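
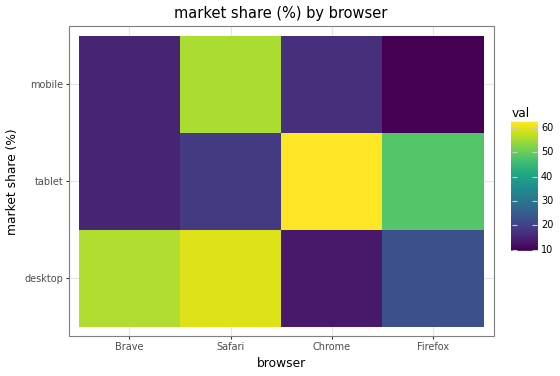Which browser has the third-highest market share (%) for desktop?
Top 4 for desktop: Safari ≈ 60, Brave ≈ 55, Firefox ≈ 25, Chrome ≈ 15.

Firefox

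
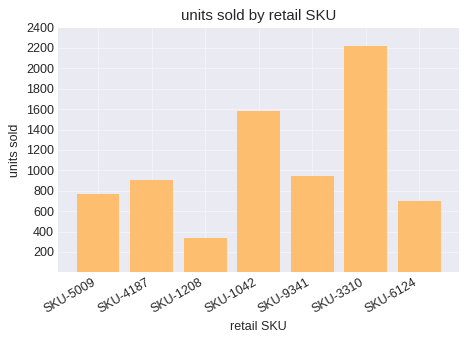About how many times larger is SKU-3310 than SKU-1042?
SKU-3310 ≈ 2200, SKU-1042 ≈ 1600; 2200/1600 ≈ 1.38.

≈ 1.38×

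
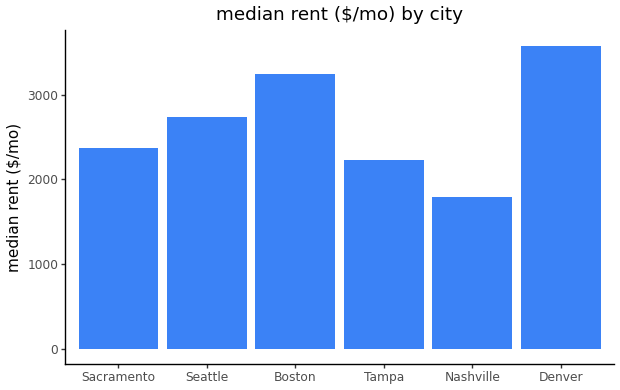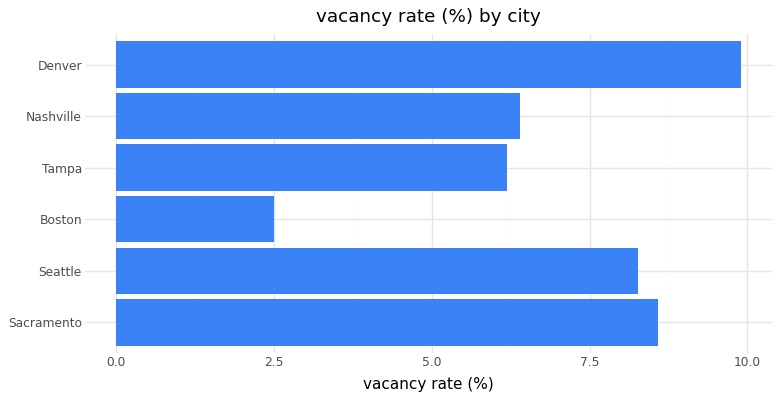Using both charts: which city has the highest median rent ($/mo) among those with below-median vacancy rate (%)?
Chart 2 median vacancy rate (%) ≈ 7; below-median cities: Boston, Tampa, Nashville. Among those, Boston has the highest median rent ($/mo) (≈ 3000).

Boston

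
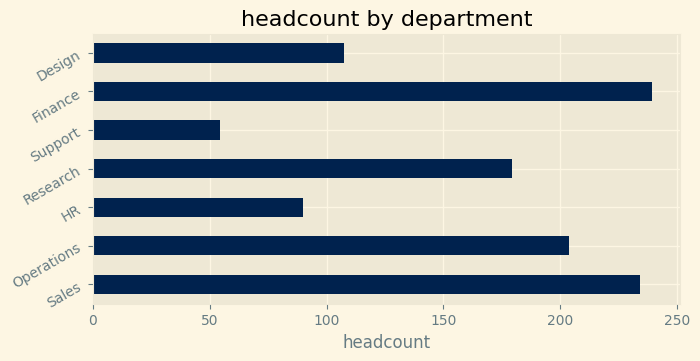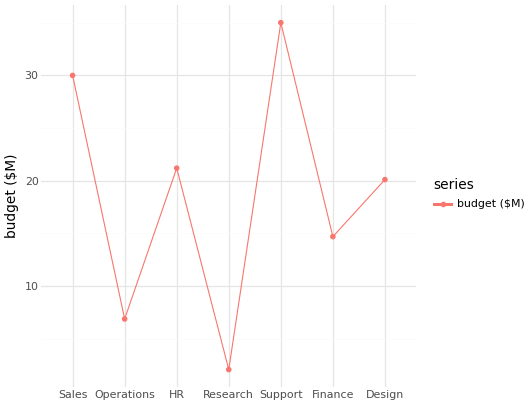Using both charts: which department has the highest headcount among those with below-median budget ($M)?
Finance

Chart 2 median budget ($M) ≈ 20; below-median departments: Operations, Research, Finance. Among those, Finance has the highest headcount (≈ 250).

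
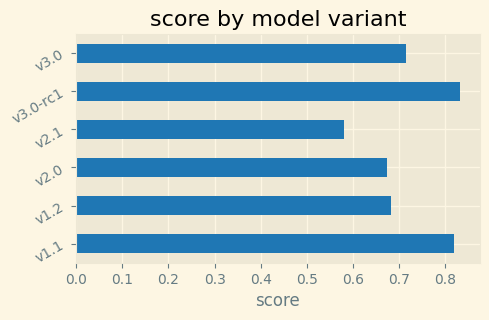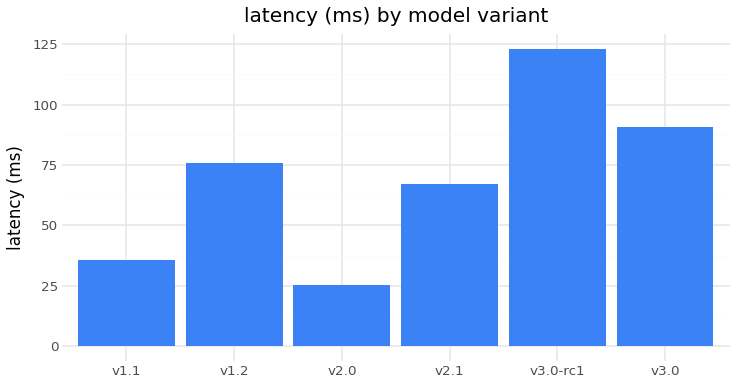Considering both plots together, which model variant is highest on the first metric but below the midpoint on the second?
Chart 2 median latency (ms) ≈ 80; below-median model variants: v1.1, v2.0, v2.1. Among those, v1.1 has the highest score (≈ 0.8).

v1.1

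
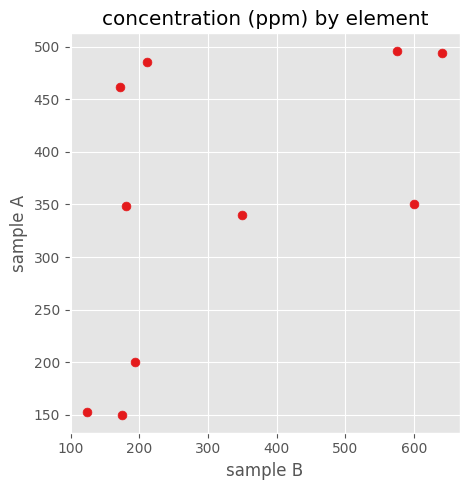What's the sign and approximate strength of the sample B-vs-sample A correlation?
positive, moderate

Points are positively correlated; moderate (|r| ≈ 0.5).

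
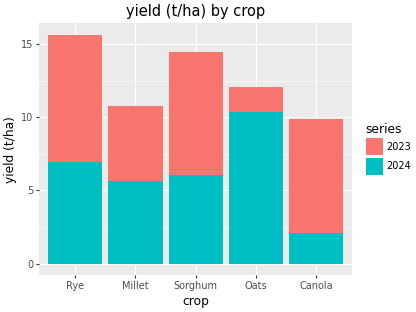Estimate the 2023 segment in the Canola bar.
2023 top ≈ 10, bottom ≈ 2; segment ≈ 8.

≈ 8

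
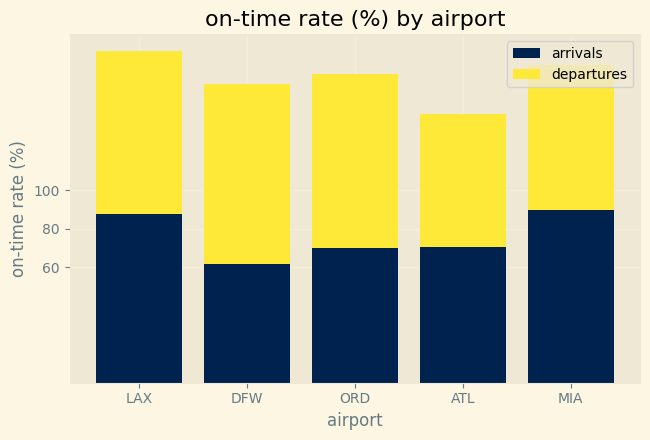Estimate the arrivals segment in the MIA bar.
≈ 80

arrivals top ≈ 80, bottom ≈ 0; segment ≈ 80.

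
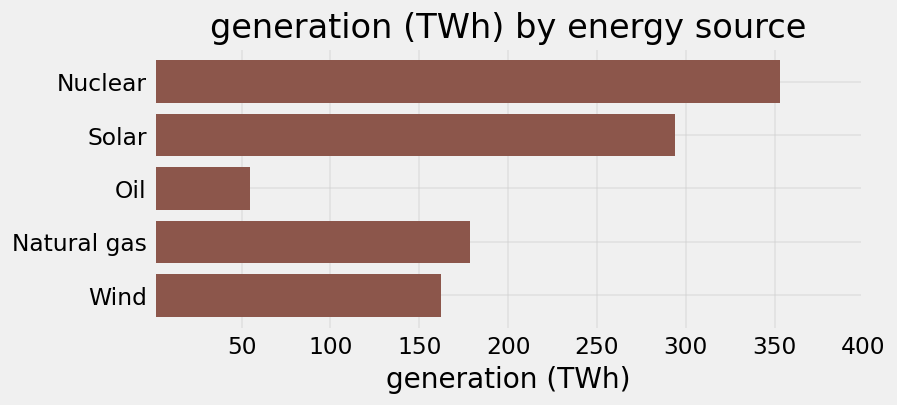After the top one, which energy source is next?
Top 3: Nuclear ≈ 350, Solar ≈ 300, Natural gas ≈ 200.

Solar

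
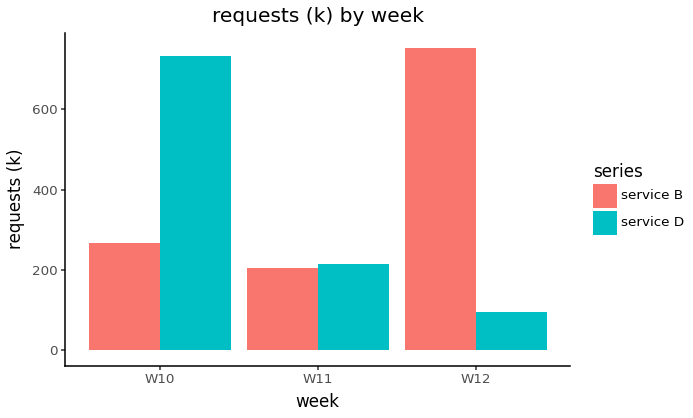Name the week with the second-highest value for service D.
Top 3 for service D: W10 ≈ 700, W11 ≈ 200, W12 ≈ 100.

W11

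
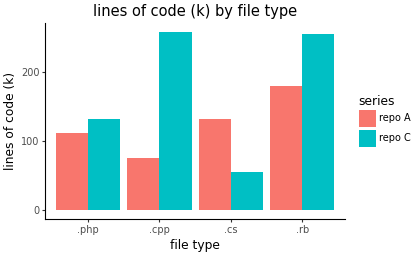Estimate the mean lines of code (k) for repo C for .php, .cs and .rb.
(125 + 50 + 250) / 3 ≈ 142.

≈ 142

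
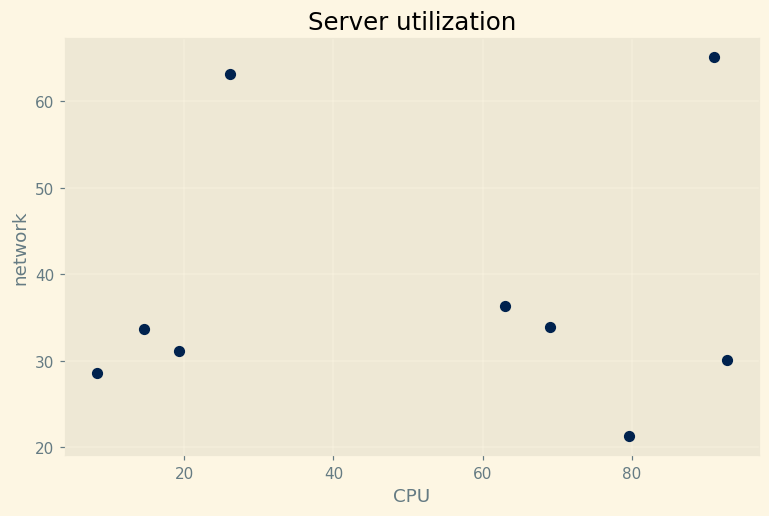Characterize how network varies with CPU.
no clear correlation

Points are roughly uncorrelated; weak (|r| ≈ 0.1).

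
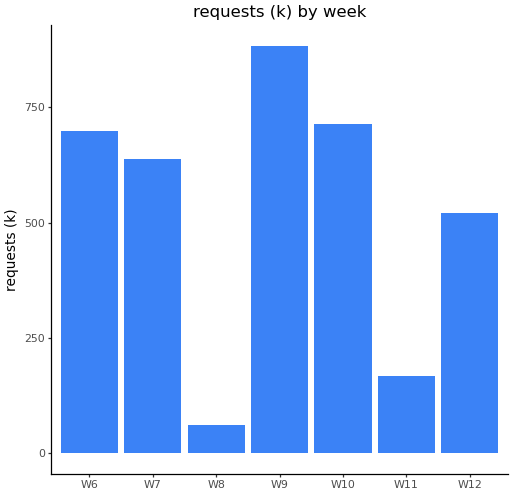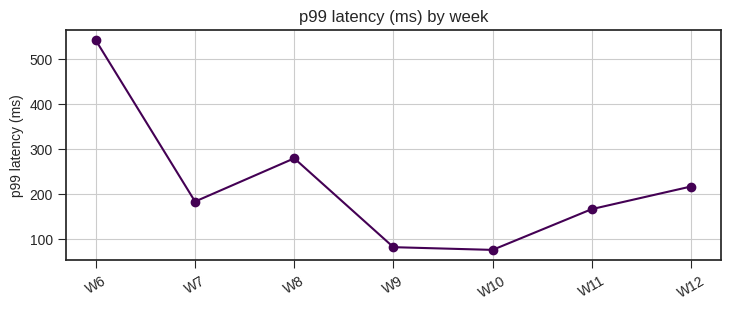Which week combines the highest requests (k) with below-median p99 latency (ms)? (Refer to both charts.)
W9

Chart 2 median p99 latency (ms) ≈ 200; below-median weeks: W9, W10, W11. Among those, W9 has the highest requests (k) (≈ 900).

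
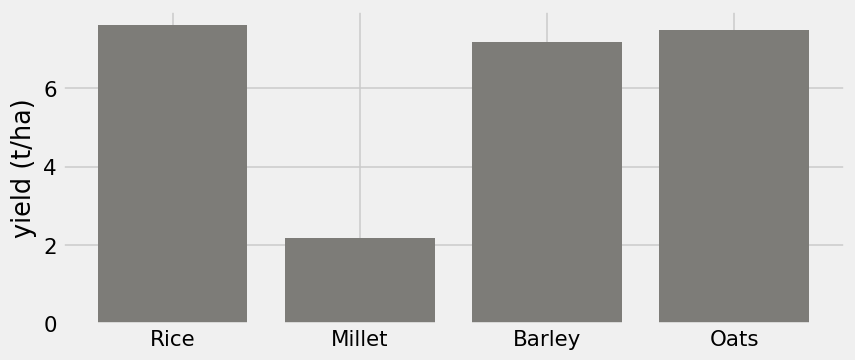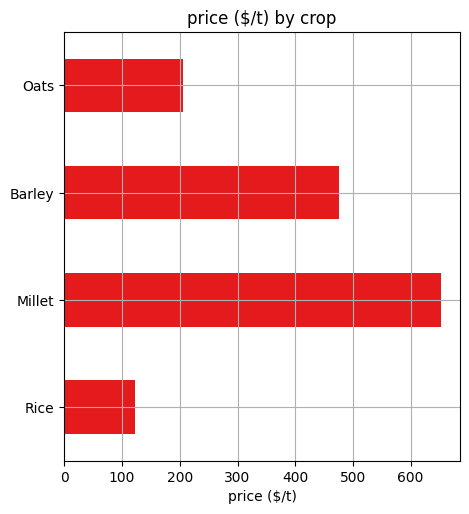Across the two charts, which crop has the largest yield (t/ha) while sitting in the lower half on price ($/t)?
Chart 2 median price ($/t) ≈ 300; below-median crops: Rice, Oats. Among those, Rice has the highest yield (t/ha) (≈ 8).

Rice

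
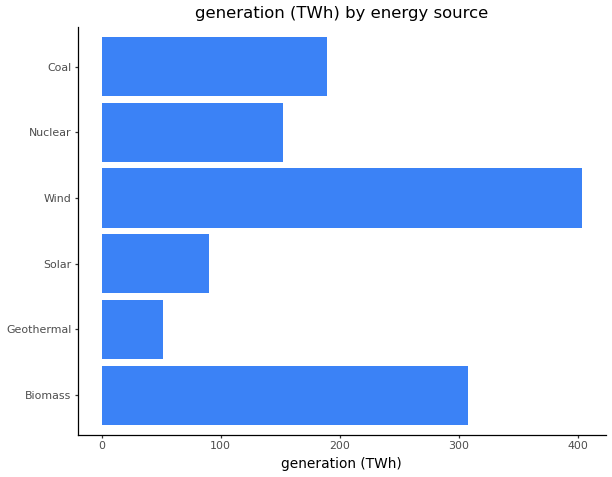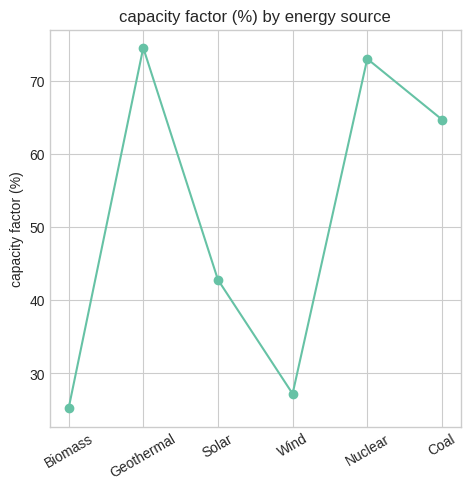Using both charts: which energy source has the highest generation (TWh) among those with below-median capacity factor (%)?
Chart 2 median capacity factor (%) ≈ 50; below-median energy sources: Biomass, Solar, Wind. Among those, Wind has the highest generation (TWh) (≈ 400).

Wind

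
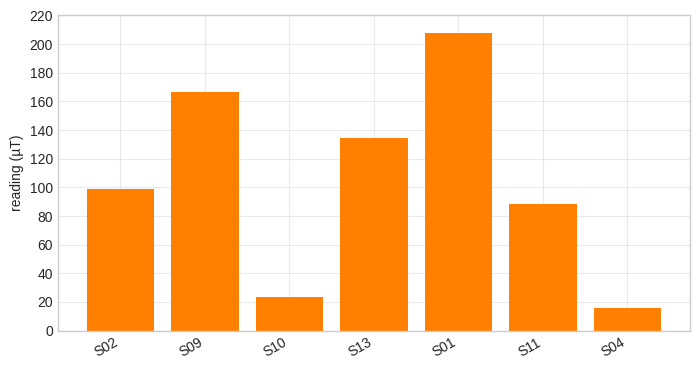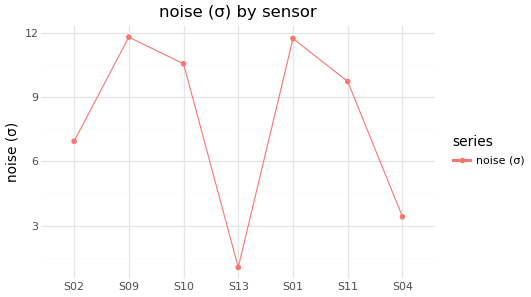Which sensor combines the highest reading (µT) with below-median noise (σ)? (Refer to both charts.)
S13

Chart 2 median noise (σ) ≈ 10; below-median sensors: S02, S13, S04. Among those, S13 has the highest reading (µT) (≈ 140).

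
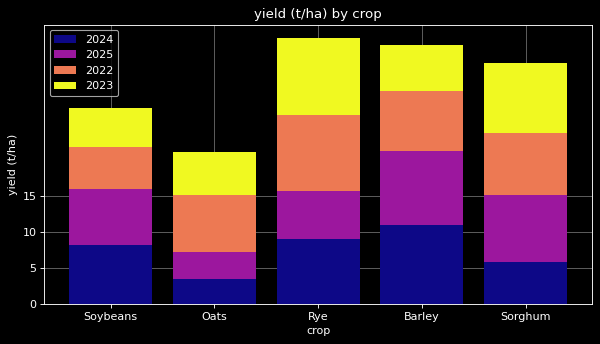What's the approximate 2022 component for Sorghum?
≈ 10

2022 top ≈ 25, bottom ≈ 15; segment ≈ 10.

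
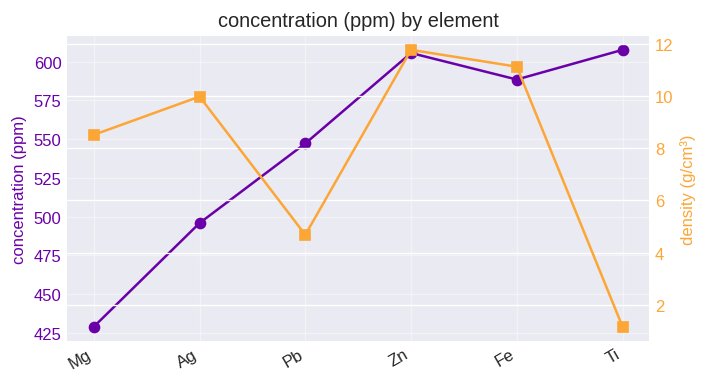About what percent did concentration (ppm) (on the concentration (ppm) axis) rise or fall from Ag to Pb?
≈ +8%

Ag ≈ 500, Pb ≈ 540; (540 − 500) / 500 ≈ +8%.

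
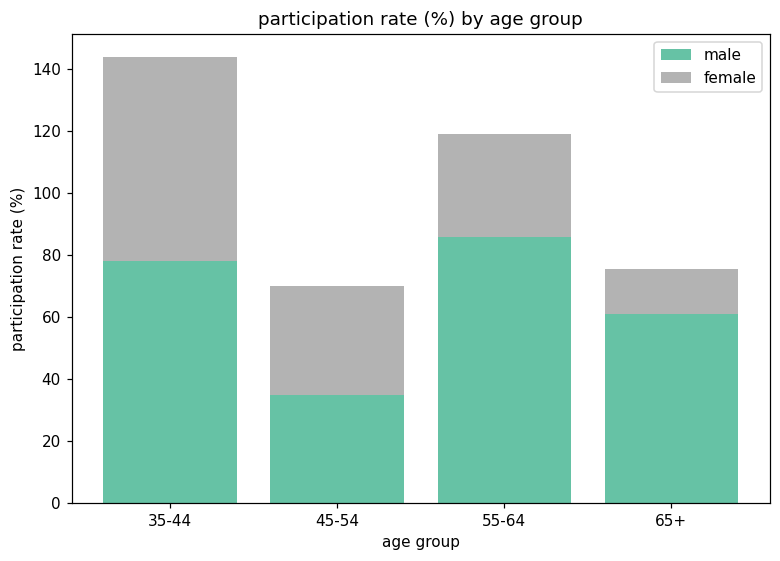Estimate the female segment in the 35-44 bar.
≈ 60

female top ≈ 140, bottom ≈ 80; segment ≈ 60.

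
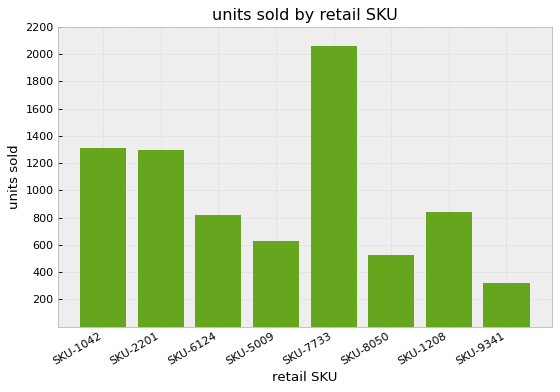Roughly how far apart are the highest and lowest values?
Max SKU-7733 ≈ 2000, min SKU-9341 ≈ 400; range ≈ 1600.

≈ 1600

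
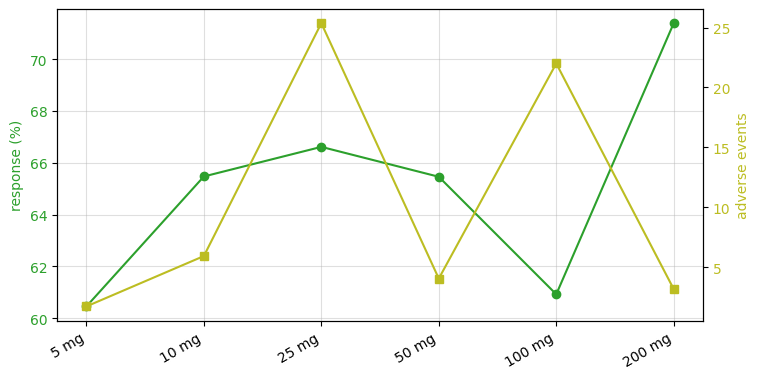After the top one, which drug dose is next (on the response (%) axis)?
25 mg

Top 3 (on the response (%) axis): 200 mg ≈ 71, 25 mg ≈ 67, 10 mg ≈ 65.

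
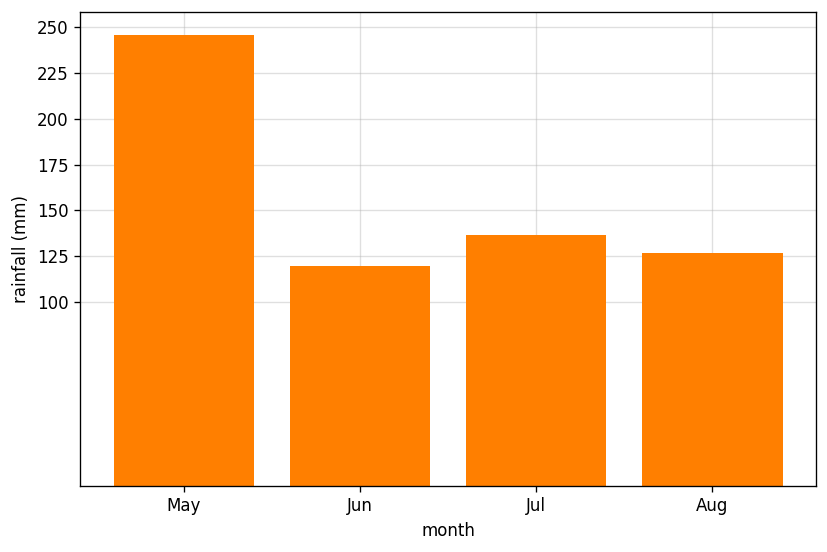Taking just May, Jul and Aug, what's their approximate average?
(250 + 125 + 125) / 3 ≈ 167.

≈ 167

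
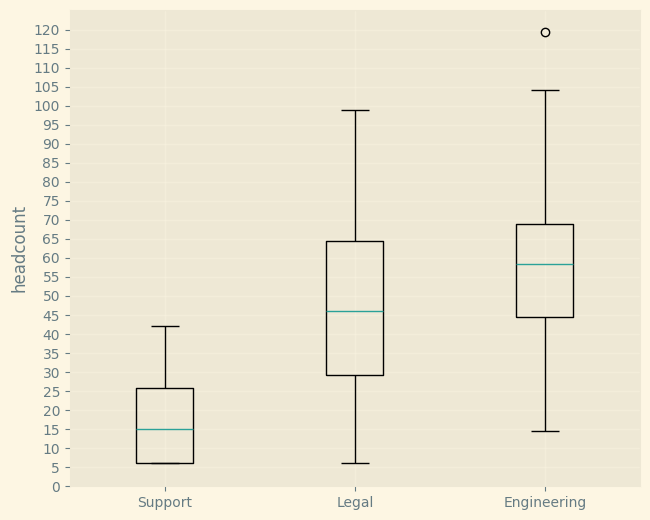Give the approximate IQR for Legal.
Q3 ≈ 65, Q1 ≈ 30; IQR ≈ 35.

≈ 35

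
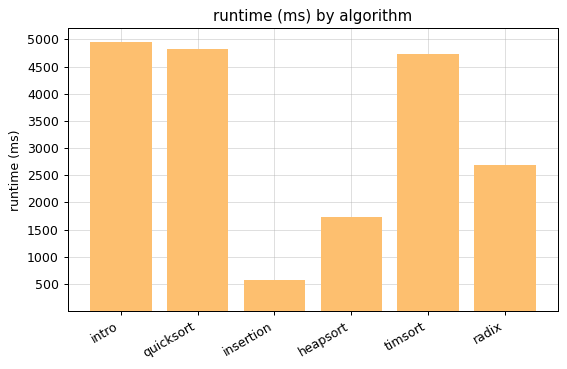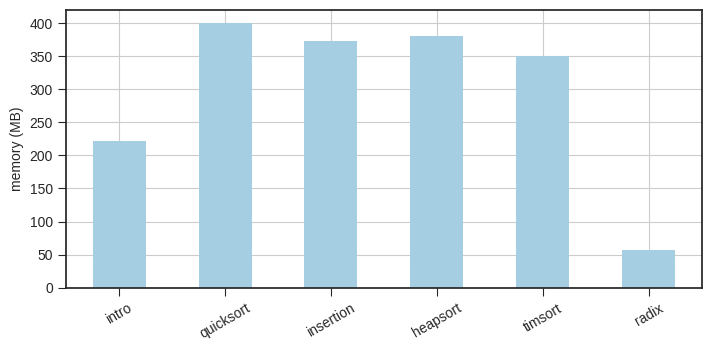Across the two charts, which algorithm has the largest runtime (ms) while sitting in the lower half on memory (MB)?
intro

Chart 2 median memory (MB) ≈ 350; below-median algorithms: intro, timsort, radix. Among those, intro has the highest runtime (ms) (≈ 5000).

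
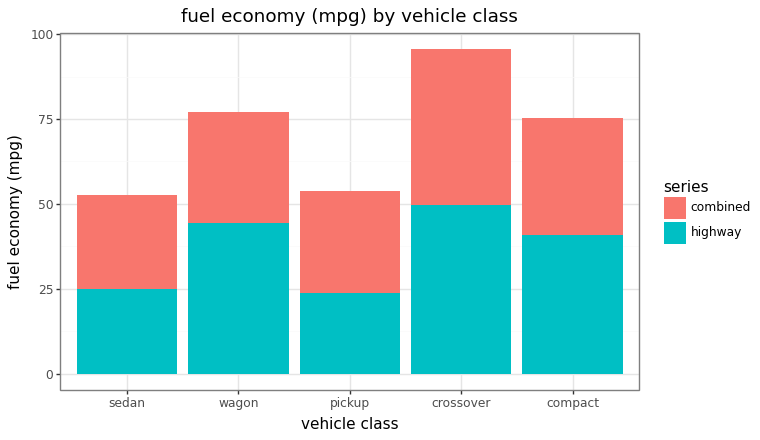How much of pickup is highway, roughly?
≈ 20

highway top ≈ 20, bottom ≈ 0; segment ≈ 20.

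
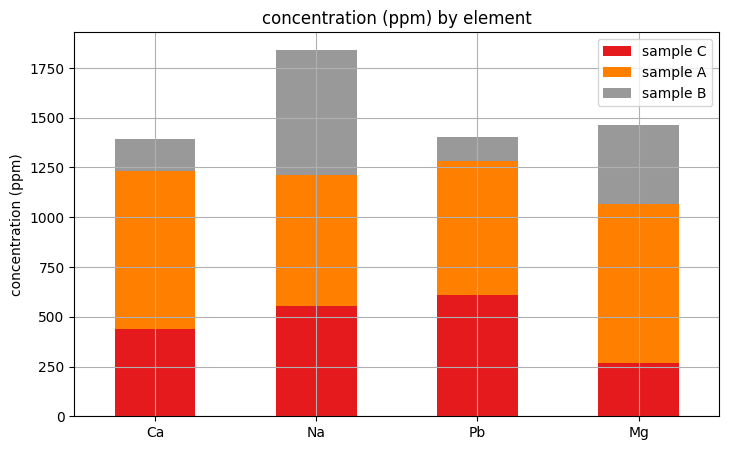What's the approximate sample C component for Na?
sample C top ≈ 600, bottom ≈ 0; segment ≈ 600.

≈ 600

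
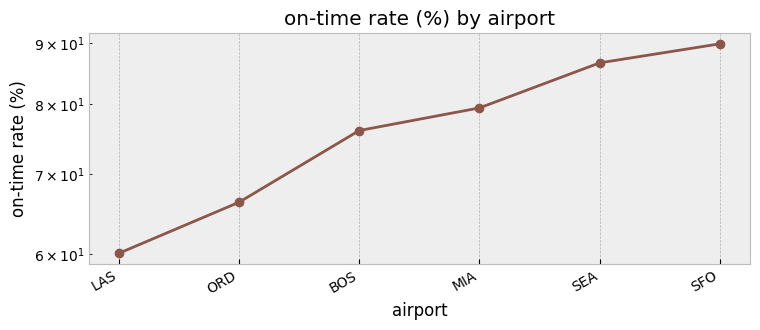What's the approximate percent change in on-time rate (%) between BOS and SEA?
BOS ≈ 75, SEA ≈ 85; (85 − 75) / 75 ≈ +13.3%.

≈ +13.3%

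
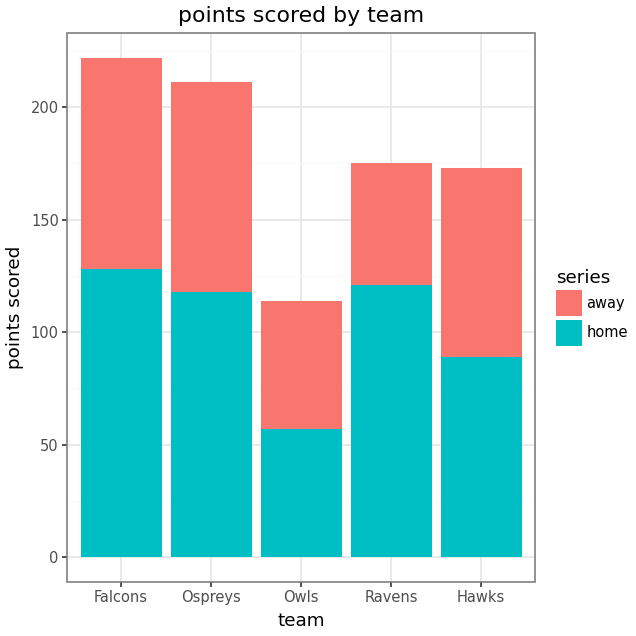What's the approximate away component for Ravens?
≈ 60

away top ≈ 180, bottom ≈ 120; segment ≈ 60.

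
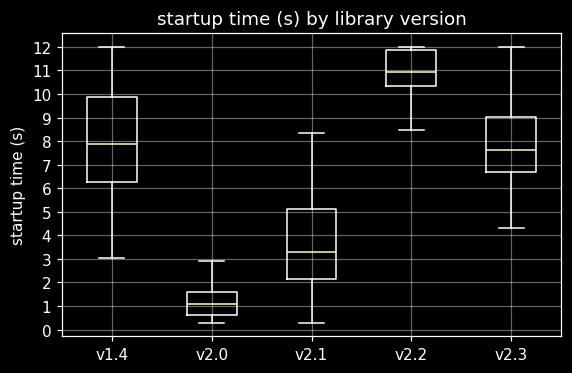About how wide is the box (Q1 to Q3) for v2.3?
≈ 2

Q3 ≈ 9, Q1 ≈ 7; IQR ≈ 2.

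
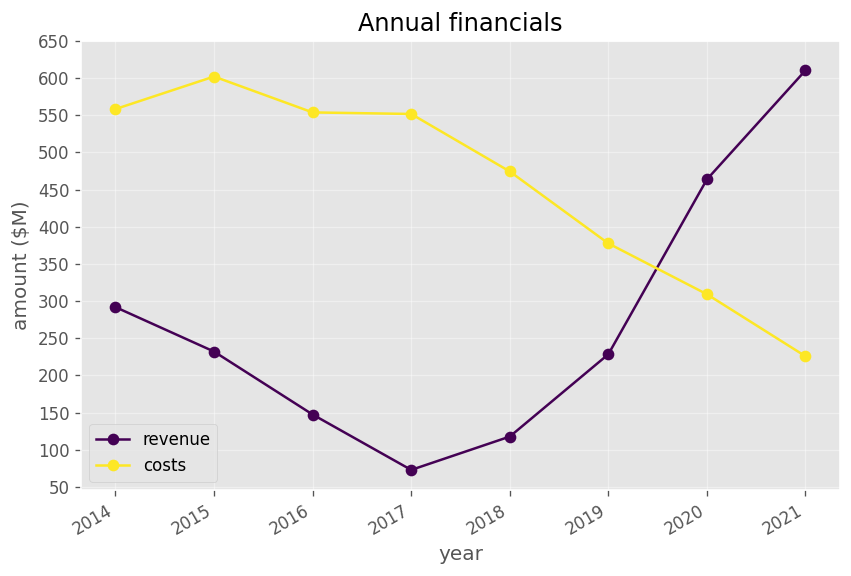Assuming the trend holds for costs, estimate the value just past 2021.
Last three: 400, 300, 250 → slope ≈ -75/step → next ≈ 175.

≈ 175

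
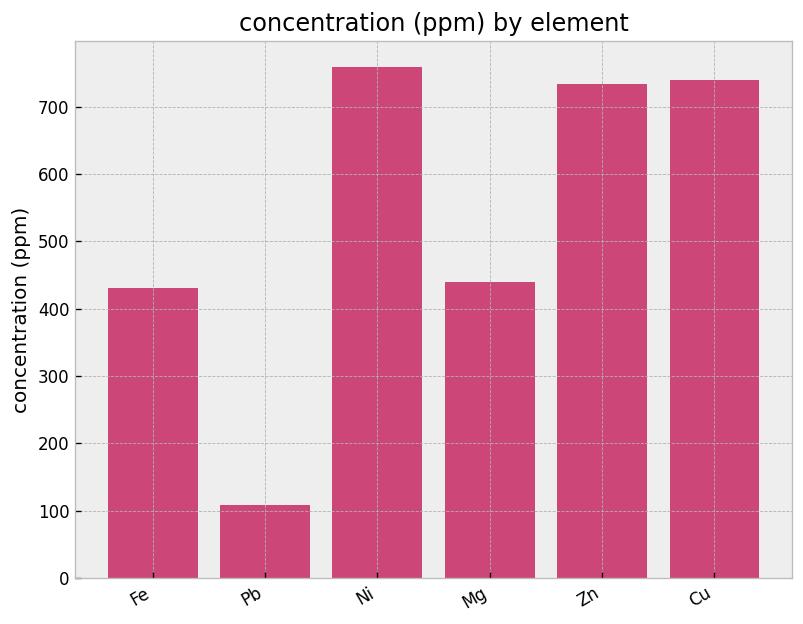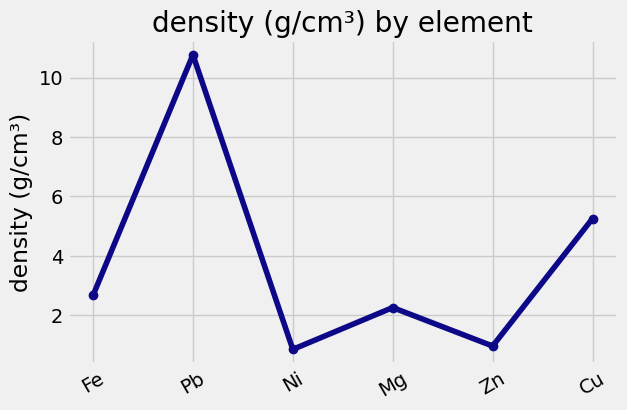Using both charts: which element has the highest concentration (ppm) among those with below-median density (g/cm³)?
Chart 2 median density (g/cm³) ≈ 2; below-median elements: Ni, Mg, Zn. Among those, Ni has the highest concentration (ppm) (≈ 800).

Ni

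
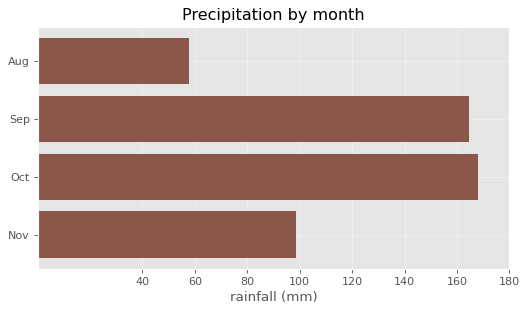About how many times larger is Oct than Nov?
≈ 1.6×

Oct ≈ 160, Nov ≈ 100; 160/100 ≈ 1.6.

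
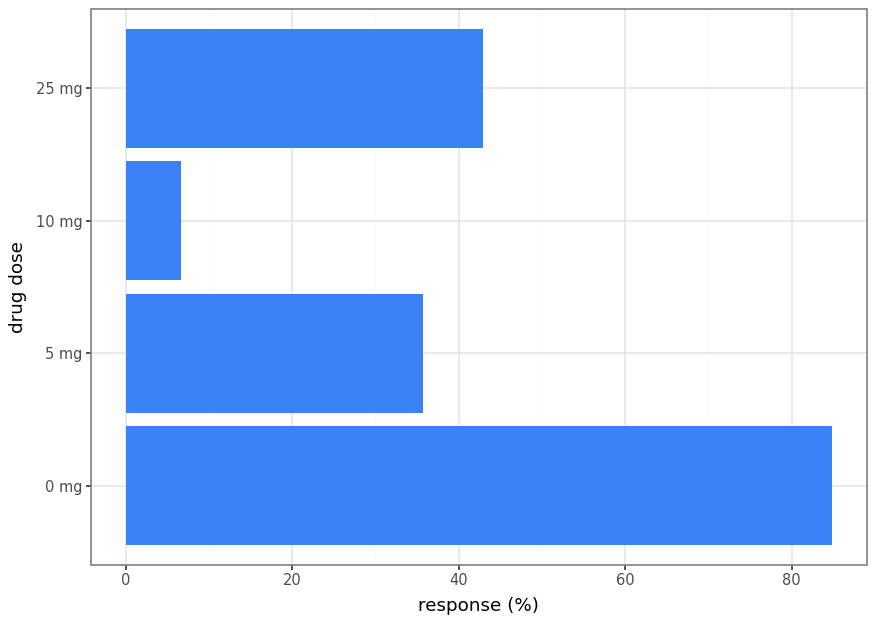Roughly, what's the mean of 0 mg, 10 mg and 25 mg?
(80 + 10 + 40) / 3 ≈ 43.

≈ 43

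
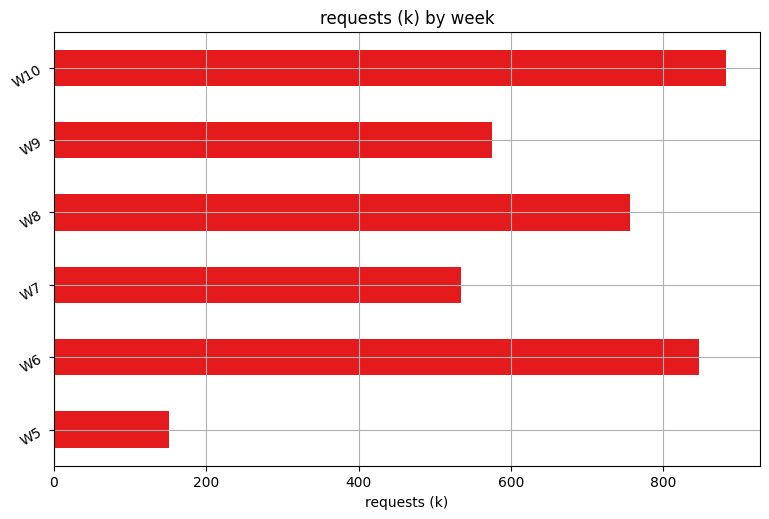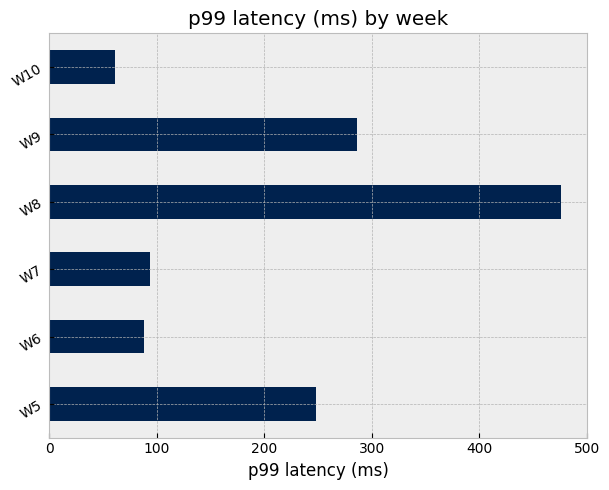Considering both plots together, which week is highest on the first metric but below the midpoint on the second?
Chart 2 median p99 latency (ms) ≈ 150; below-median weeks: W6, W7, W10. Among those, W10 has the highest requests (k) (≈ 900).

W10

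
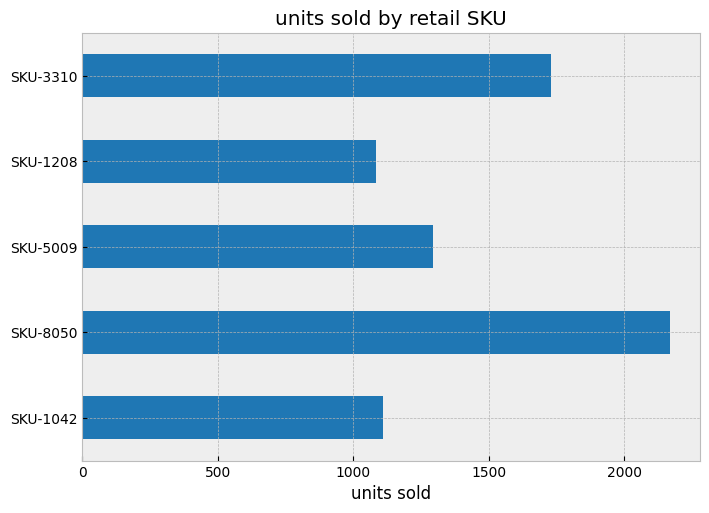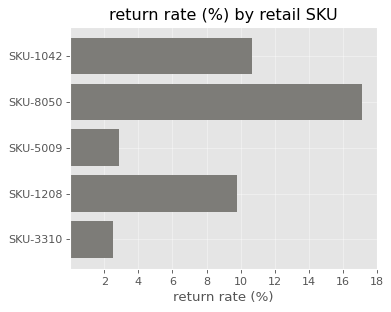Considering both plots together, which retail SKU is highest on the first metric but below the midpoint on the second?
SKU-3310

Chart 2 median return rate (%) ≈ 10; below-median retail SKUs: SKU-5009, SKU-3310. Among those, SKU-3310 has the highest units sold (≈ 1800).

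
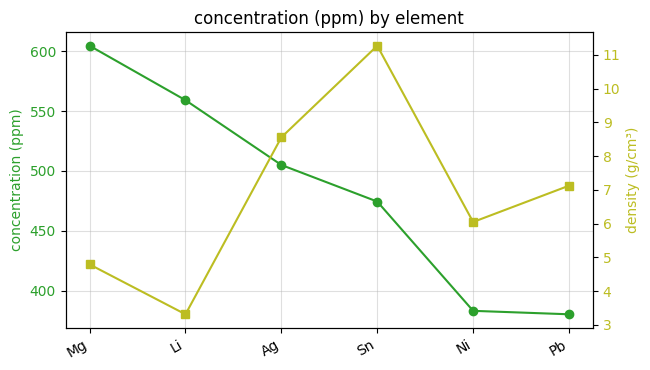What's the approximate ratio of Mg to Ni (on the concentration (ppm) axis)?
Mg ≈ 600, Ni ≈ 380; 600/380 ≈ 1.58.

≈ 1.58×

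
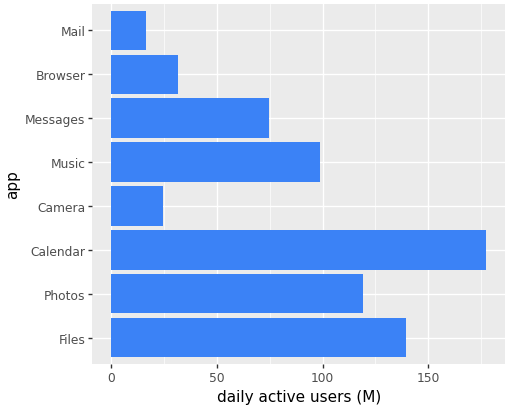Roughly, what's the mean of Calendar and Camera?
(180 + 20) / 2 ≈ 100.

≈ 100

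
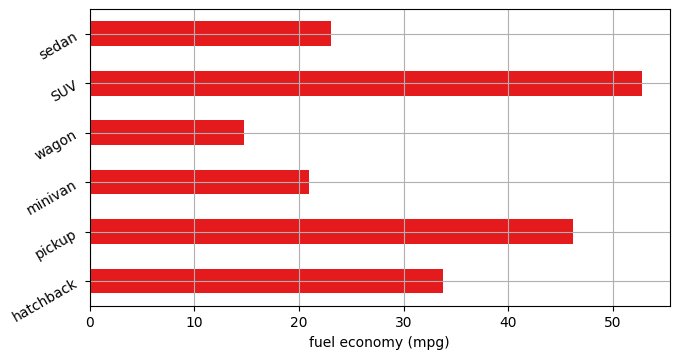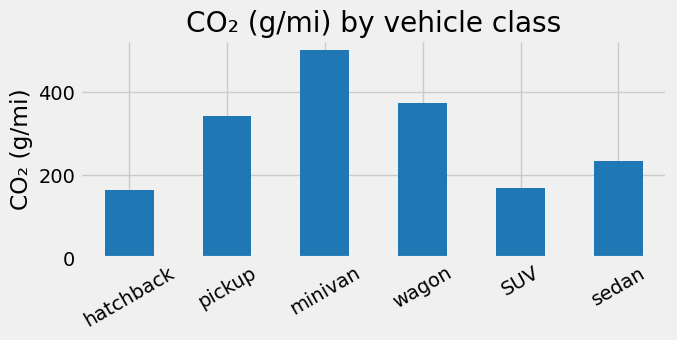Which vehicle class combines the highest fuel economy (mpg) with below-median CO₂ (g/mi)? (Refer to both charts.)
Chart 2 median CO₂ (g/mi) ≈ 300; below-median vehicle classes: hatchback, SUV, sedan. Among those, SUV has the highest fuel economy (mpg) (≈ 55).

SUV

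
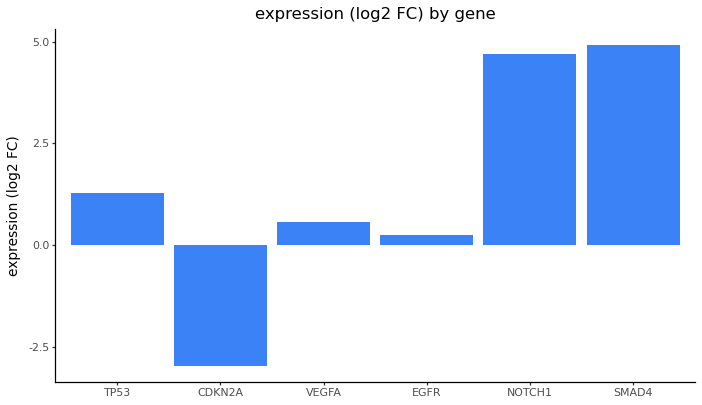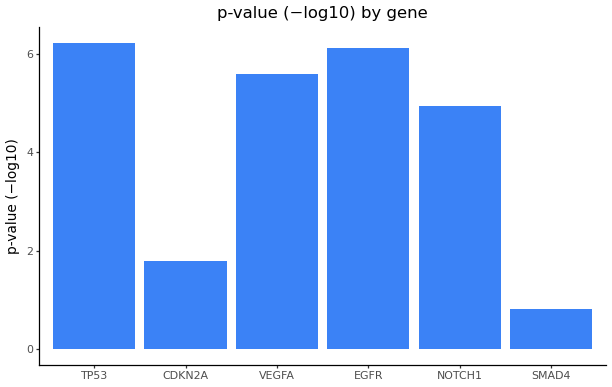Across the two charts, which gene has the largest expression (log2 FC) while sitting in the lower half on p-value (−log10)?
Chart 2 median p-value (−log10) ≈ 5; below-median genes: CDKN2A, NOTCH1, SMAD4. Among those, SMAD4 has the highest expression (log2 FC) (≈ 5).

SMAD4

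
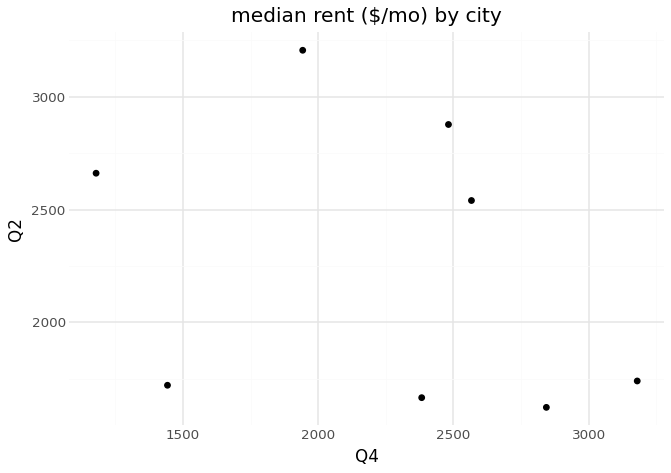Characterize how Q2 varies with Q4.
negative, weak

Points are negatively correlated; weak (|r| ≈ 0.3).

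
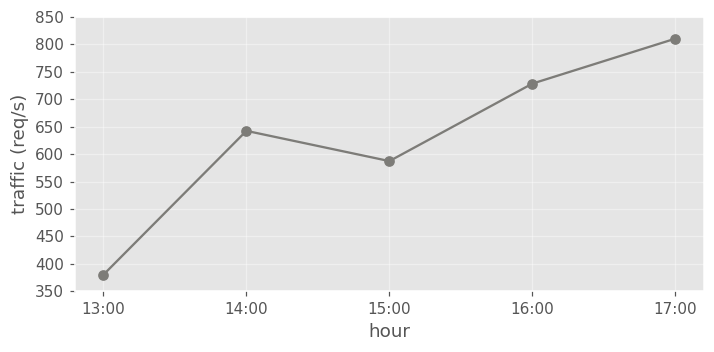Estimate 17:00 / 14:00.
≈ 1.23×

17:00 ≈ 800, 14:00 ≈ 650; 800/650 ≈ 1.23.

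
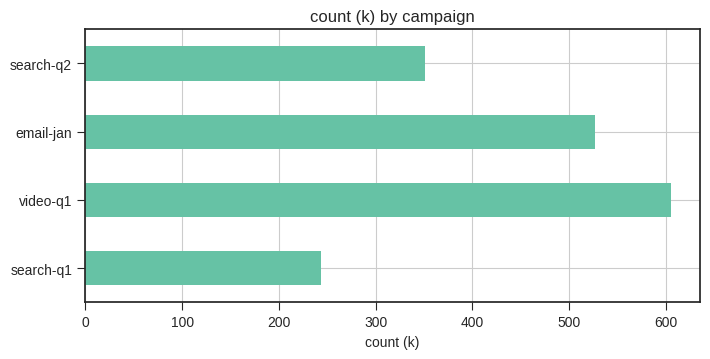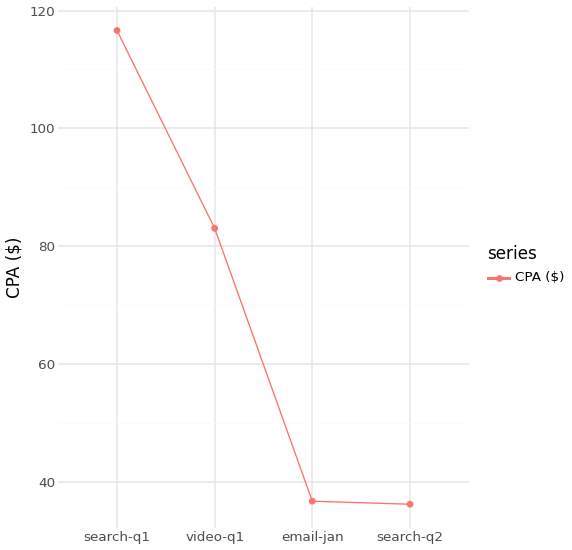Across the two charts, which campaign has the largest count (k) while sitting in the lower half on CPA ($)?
Chart 2 median CPA ($) ≈ 60; below-median campaigns: email-jan, search-q2. Among those, email-jan has the highest count (k) (≈ 500).

email-jan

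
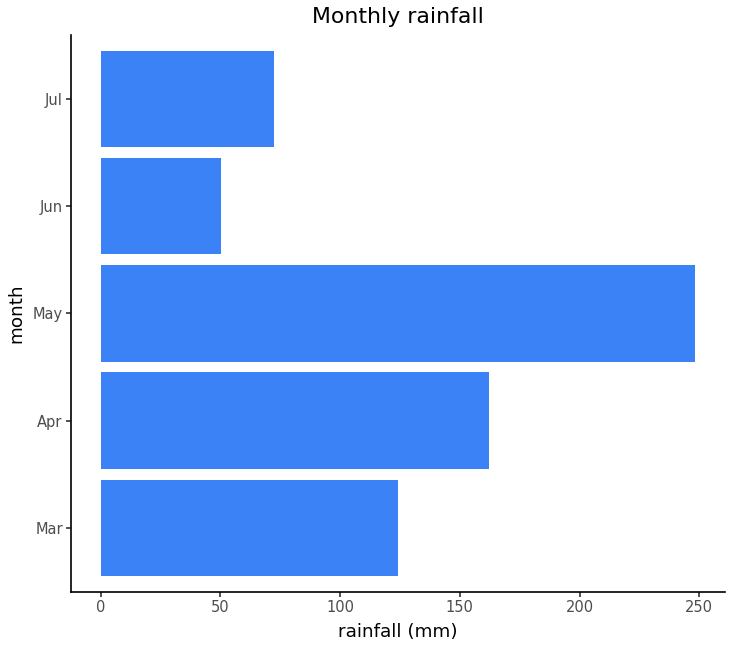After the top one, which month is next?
Apr

Top 3: May ≈ 250, Apr ≈ 150, Mar ≈ 125.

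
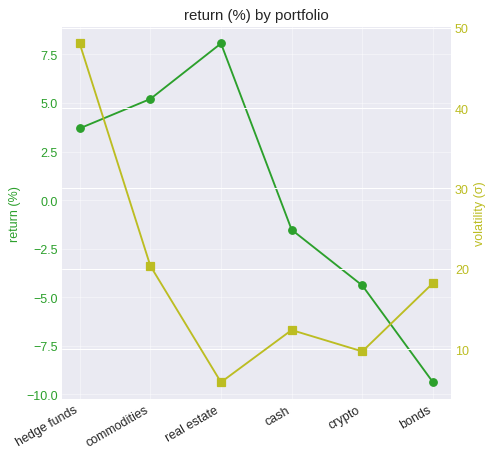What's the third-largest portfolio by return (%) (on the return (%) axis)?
Top 4 (on the return (%) axis): real estate ≈ 8, commodities ≈ 6, hedge funds ≈ 4, cash ≈ -2.

hedge funds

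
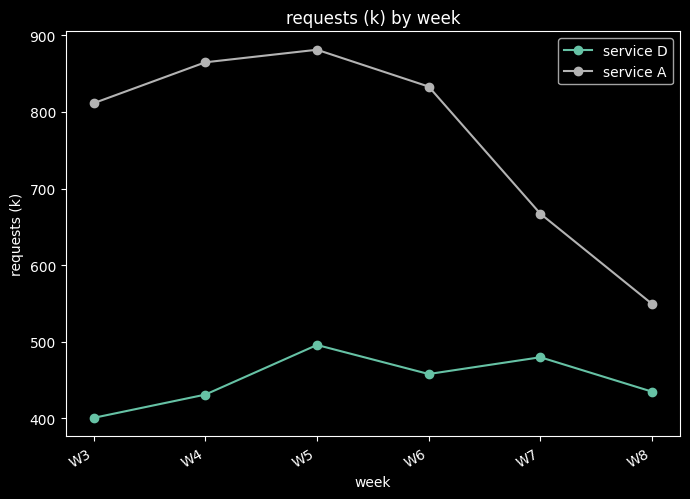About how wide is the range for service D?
≈ 100

Max W5 ≈ 500, min W3 ≈ 400; range ≈ 100.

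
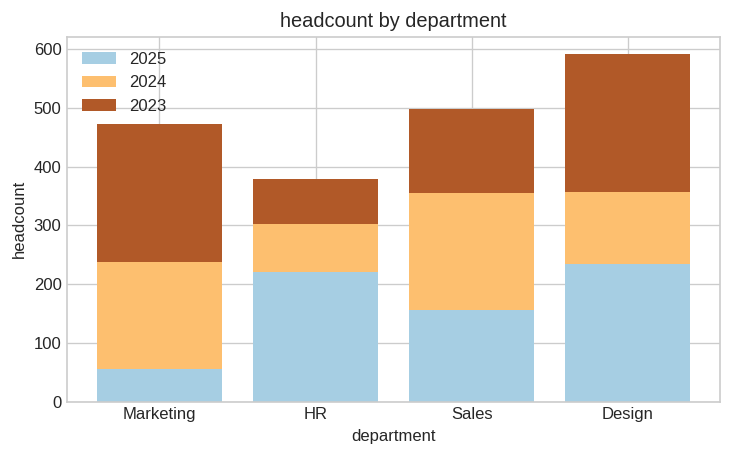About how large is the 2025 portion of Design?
2025 top ≈ 250, bottom ≈ 0; segment ≈ 250.

≈ 250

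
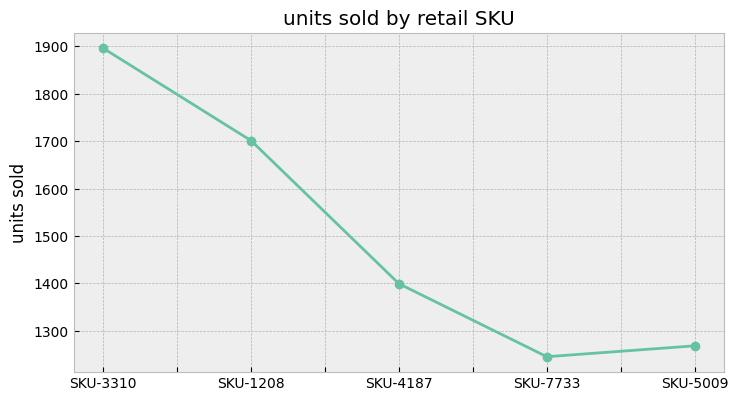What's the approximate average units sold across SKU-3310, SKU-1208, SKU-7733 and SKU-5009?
≈ 1525

(1900 + 1700 + 1200 + 1300) / 4 ≈ 1525.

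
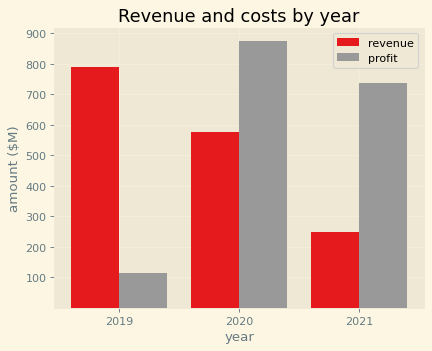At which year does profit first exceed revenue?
2019: profit ≈ 100 vs revenue ≈ 800 (not yet); 2020: profit ≈ 900 vs revenue ≈ 600 (first crossover).

2020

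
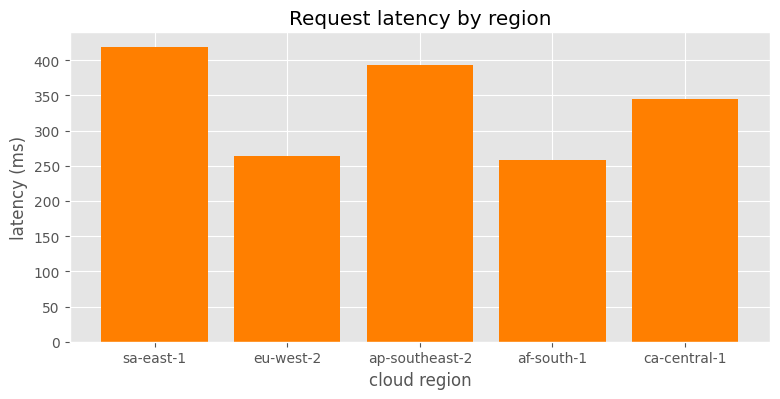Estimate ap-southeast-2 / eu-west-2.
≈ 1.6×

ap-southeast-2 ≈ 400, eu-west-2 ≈ 250; 400/250 ≈ 1.6.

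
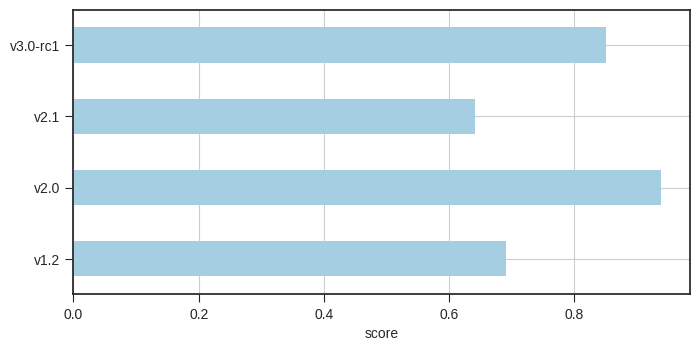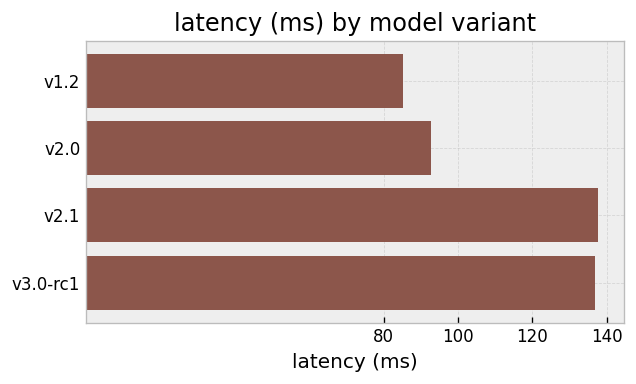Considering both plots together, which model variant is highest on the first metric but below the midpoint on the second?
Chart 2 median latency (ms) ≈ 120; below-median model variants: v1.2, v2.0. Among those, v2.0 has the highest score (≈ 0.9).

v2.0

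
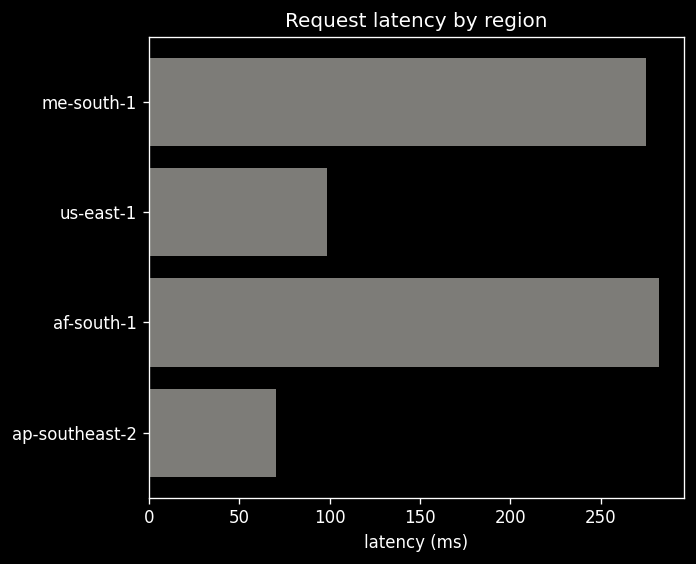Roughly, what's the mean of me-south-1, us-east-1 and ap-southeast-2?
≈ 150

(275 + 100 + 75) / 3 ≈ 150.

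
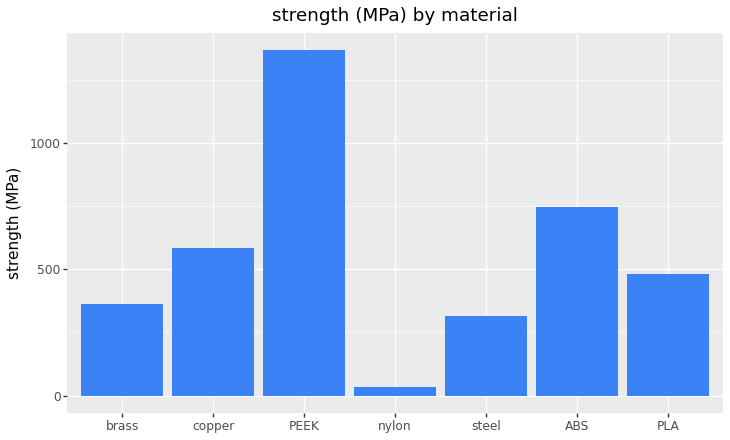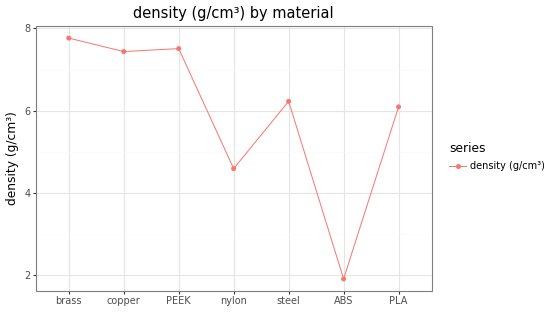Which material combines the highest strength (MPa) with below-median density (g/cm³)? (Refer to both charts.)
Chart 2 median density (g/cm³) ≈ 6; below-median materials: nylon, ABS, PLA. Among those, ABS has the highest strength (MPa) (≈ 800).

ABS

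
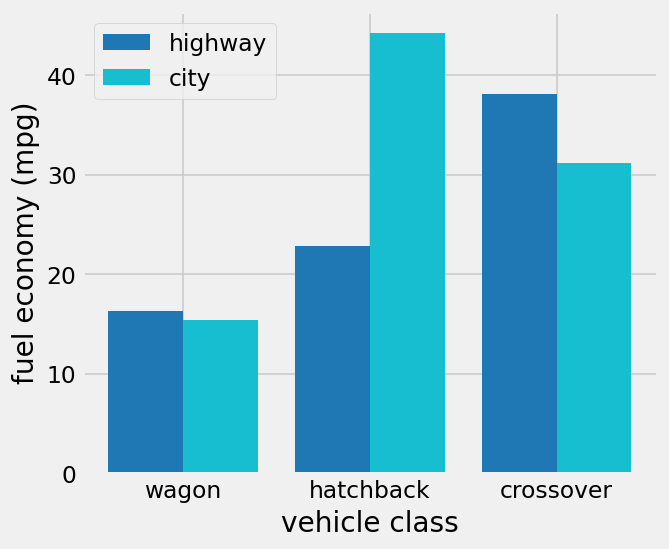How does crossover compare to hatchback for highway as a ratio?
≈ 1.6×

crossover ≈ 40, hatchback ≈ 25; 40/25 ≈ 1.6.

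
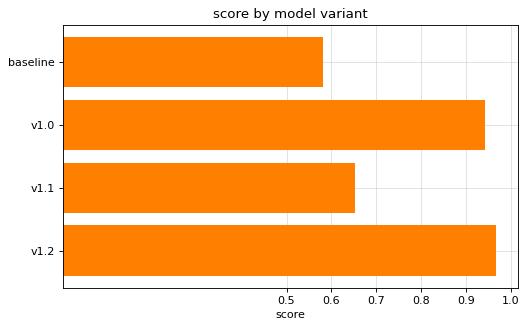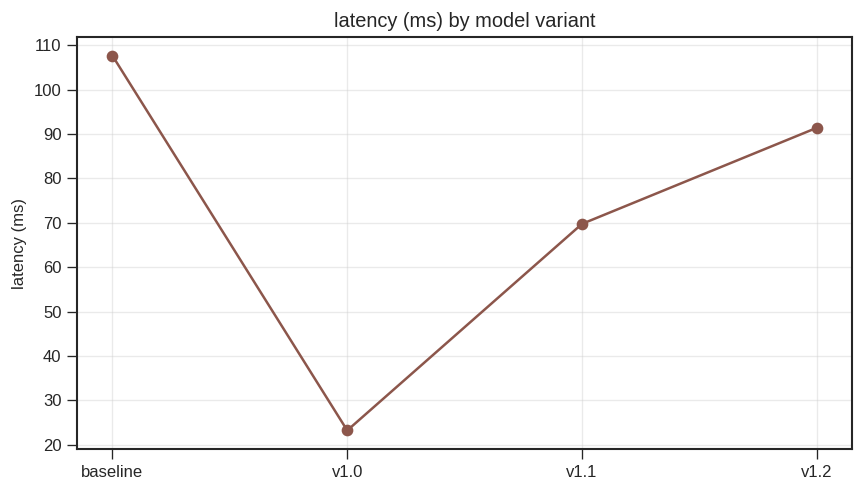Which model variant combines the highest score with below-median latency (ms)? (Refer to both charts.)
Chart 2 median latency (ms) ≈ 80; below-median model variants: v1.0, v1.1. Among those, v1.0 has the highest score (≈ 0.9).

v1.0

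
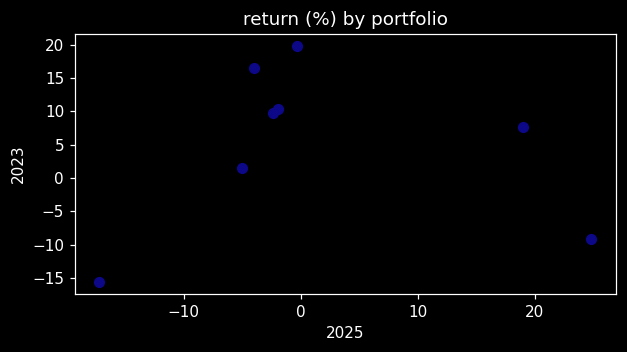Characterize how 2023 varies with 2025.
no clear correlation

Points are roughly uncorrelated; weak (|r| ≈ 0.0).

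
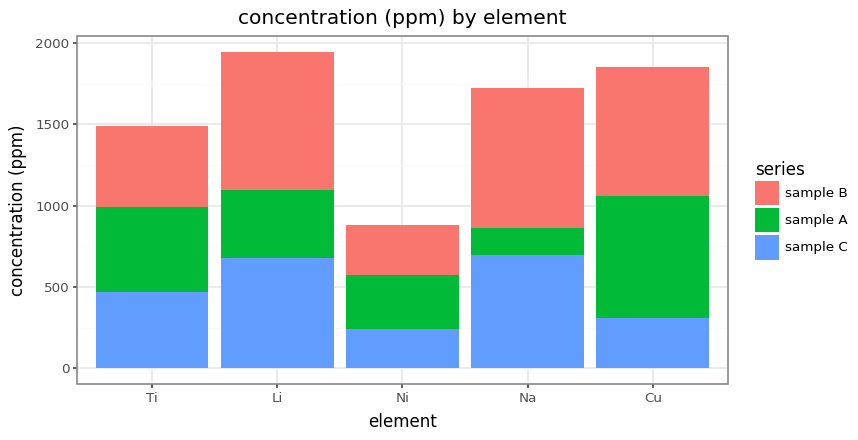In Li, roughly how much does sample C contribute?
sample C top ≈ 600, bottom ≈ 0; segment ≈ 600.

≈ 600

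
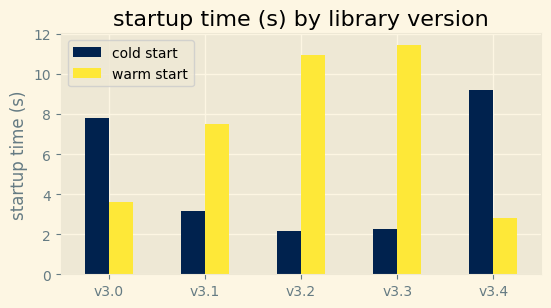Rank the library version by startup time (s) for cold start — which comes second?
Top 3 for cold start: v3.4 ≈ 9, v3.0 ≈ 8, v3.1 ≈ 3.

v3.0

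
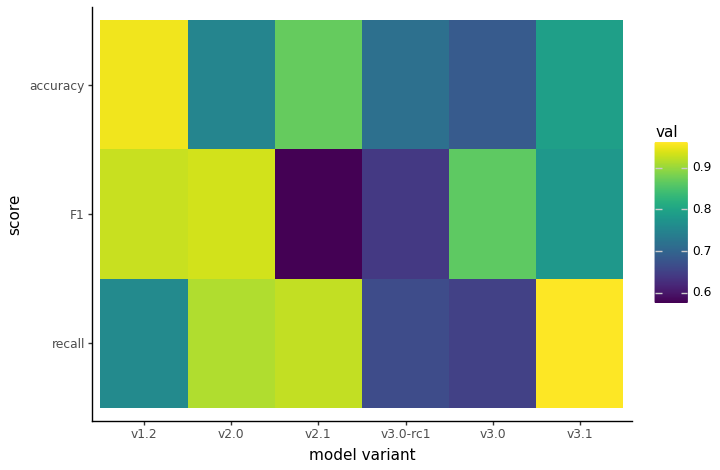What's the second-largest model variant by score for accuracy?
Top 3 for accuracy: v1.2 ≈ 0.95, v2.1 ≈ 0.85, v3.1 ≈ 0.80.

v2.1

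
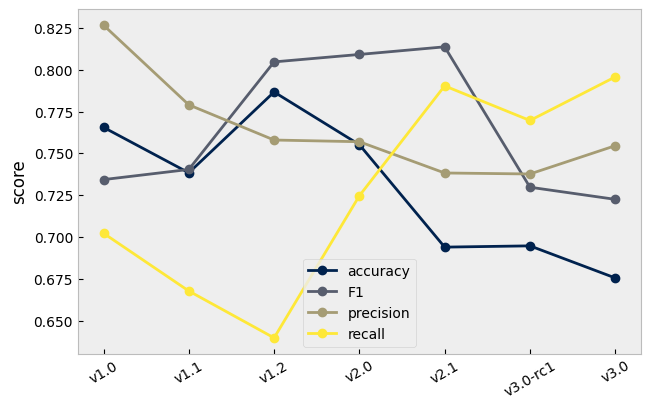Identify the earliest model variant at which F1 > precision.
v1.2

v1.1: F1 ≈ 0.74 vs precision ≈ 0.78 (not yet); v1.2: F1 ≈ 0.80 vs precision ≈ 0.76 (first crossover).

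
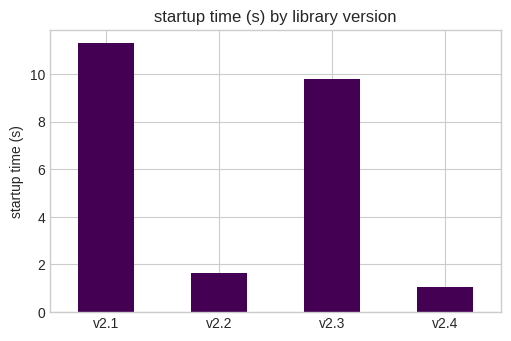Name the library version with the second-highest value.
Top 3: v2.1 ≈ 11, v2.3 ≈ 10, v2.2 ≈ 2.

v2.3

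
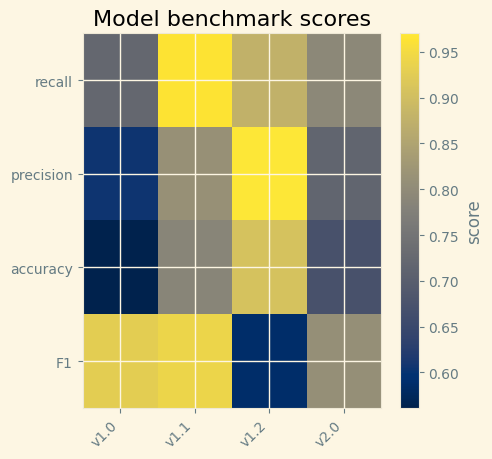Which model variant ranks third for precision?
Top 4 for precision: v1.2 ≈ 0.95, v1.1 ≈ 0.80, v2.0 ≈ 0.70, v1.0 ≈ 0.60.

v2.0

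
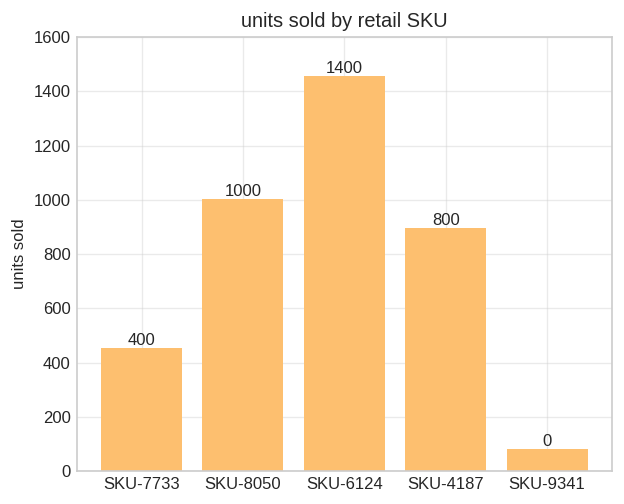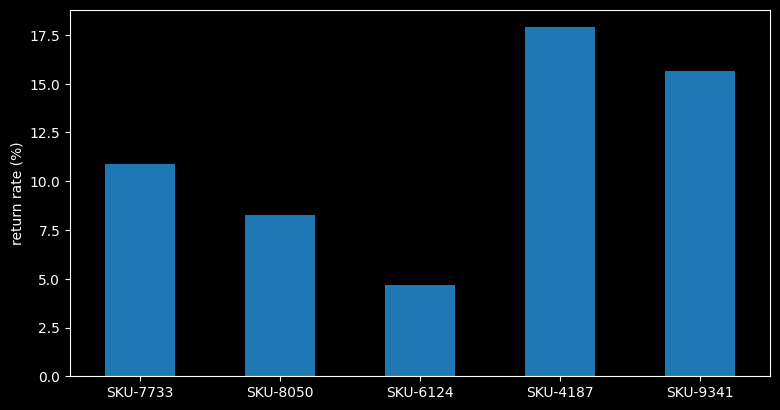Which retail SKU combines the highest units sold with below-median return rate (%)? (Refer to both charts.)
SKU-6124

Chart 2 median return rate (%) ≈ 10; below-median retail SKUs: SKU-8050, SKU-6124. Among those, SKU-6124 has the highest units sold (≈ 1400).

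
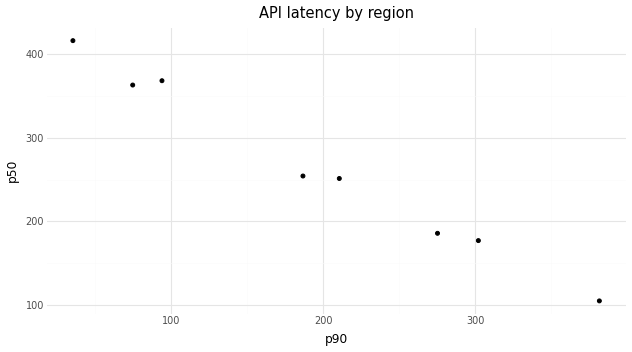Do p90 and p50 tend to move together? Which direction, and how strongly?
negative, strong

Points are negatively correlated; strong (|r| ≈ 1.0).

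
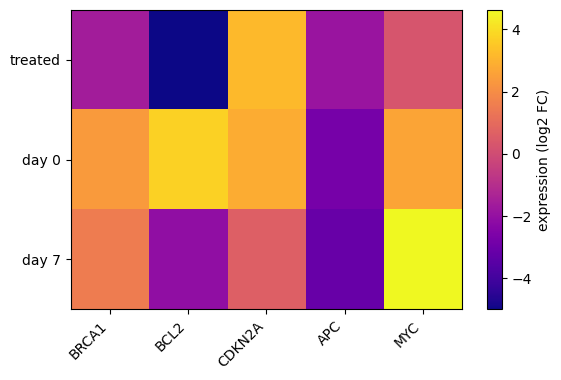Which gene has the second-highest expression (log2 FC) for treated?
Top 3 for treated: CDKN2A ≈ 3, MYC ≈ 0, BRCA1 ≈ -2.

MYC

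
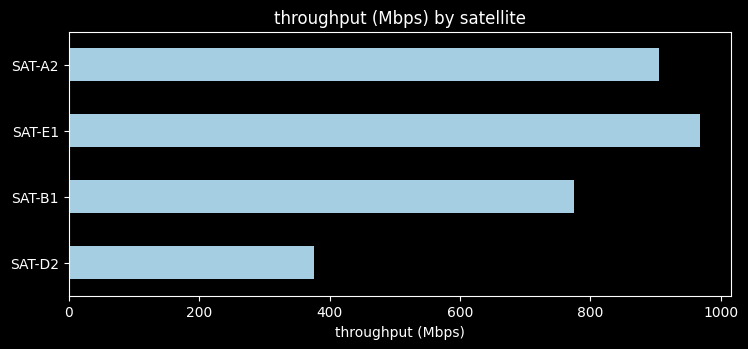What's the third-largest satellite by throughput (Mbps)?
Top 4: SAT-E1 ≈ 1000, SAT-A2 ≈ 900, SAT-B1 ≈ 800, SAT-D2 ≈ 400.

SAT-B1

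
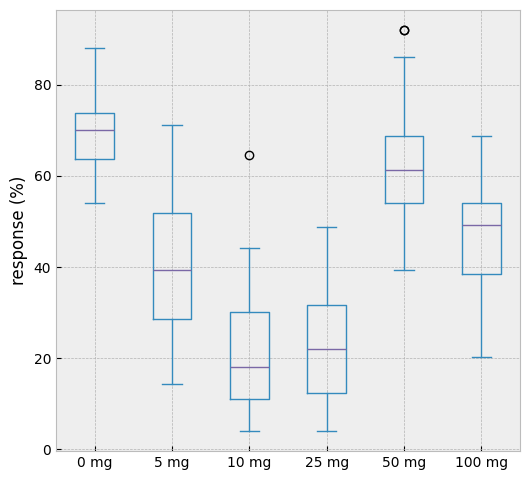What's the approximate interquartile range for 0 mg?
≈ 10

Q3 ≈ 75, Q1 ≈ 65; IQR ≈ 10.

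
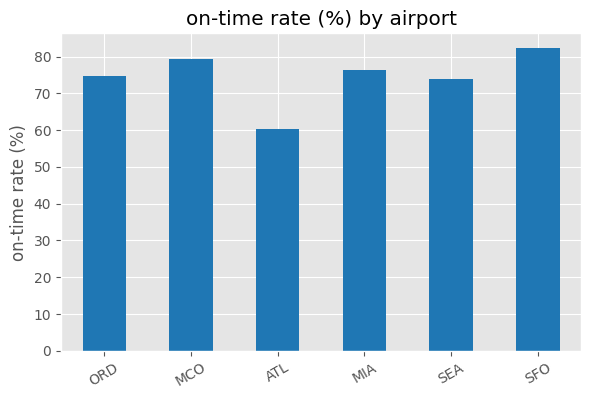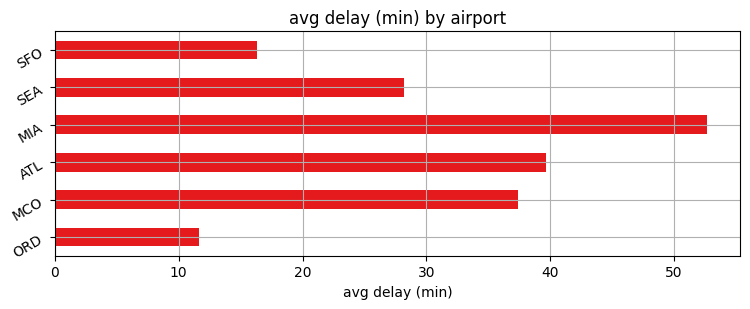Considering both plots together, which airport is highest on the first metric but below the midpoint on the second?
SFO

Chart 2 median avg delay (min) ≈ 35; below-median airports: ORD, SEA, SFO. Among those, SFO has the highest on-time rate (%) (≈ 80).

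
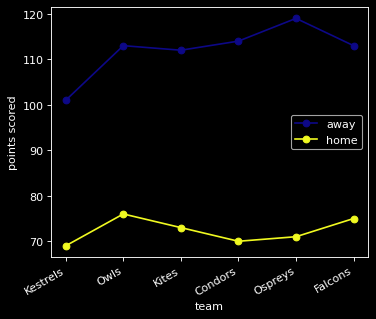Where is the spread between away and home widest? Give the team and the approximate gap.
Ospreys: away ≈ 120, home ≈ 70 → gap ≈ 50. Next-largest (Condors) is only ≈ 45.

Ospreys, ≈ 50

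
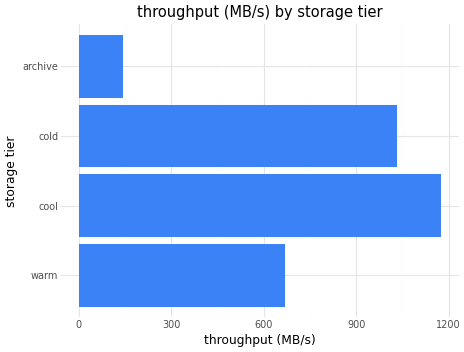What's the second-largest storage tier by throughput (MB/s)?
Top 3: cool ≈ 1200, cold ≈ 1000, warm ≈ 700.

cold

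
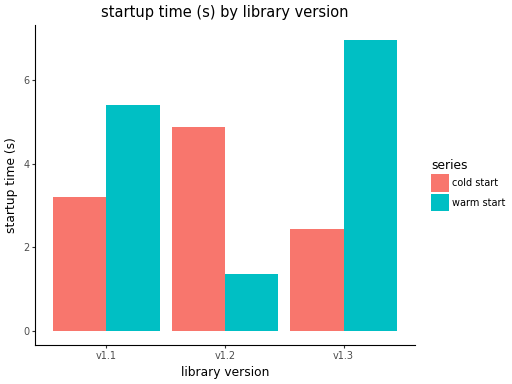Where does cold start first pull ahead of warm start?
v1.1: cold start ≈ 3 vs warm start ≈ 5 (not yet); v1.2: cold start ≈ 5 vs warm start ≈ 1 (first crossover).

v1.2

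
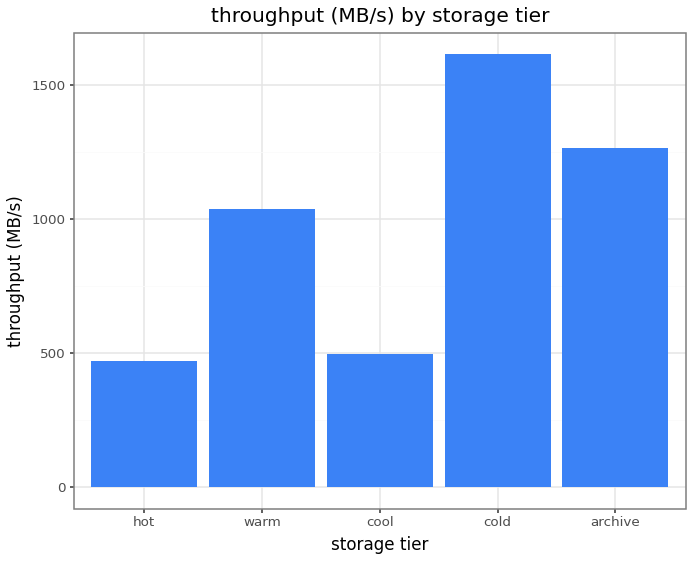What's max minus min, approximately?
≈ 1200

Max cold ≈ 1600, min hot ≈ 400; range ≈ 1200.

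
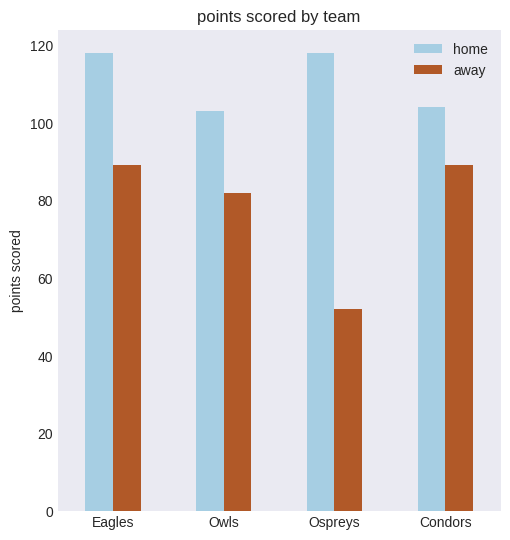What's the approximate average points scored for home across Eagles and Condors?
≈ 110

(120 + 100) / 2 ≈ 110.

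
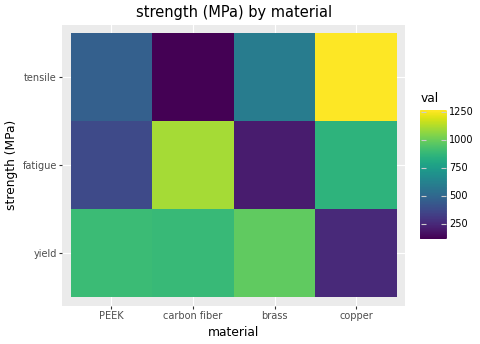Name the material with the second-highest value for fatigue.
Top 3 for fatigue: carbon fiber ≈ 1100, copper ≈ 900, PEEK ≈ 400.

copper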